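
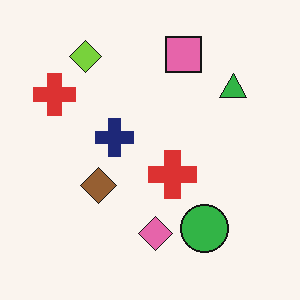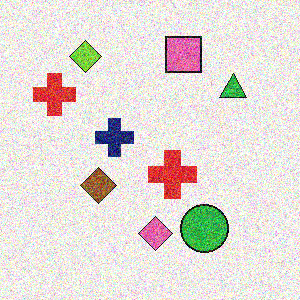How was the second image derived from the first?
It was degraded with strong gaussian noise.

Random speckle covers the whole image, including the flat background.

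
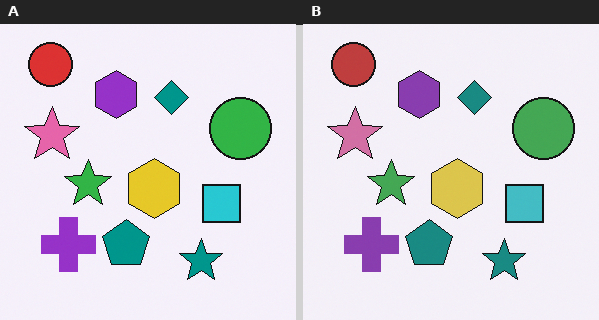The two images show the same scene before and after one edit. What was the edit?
This is the original image slightly desaturated.

All colors are more muted and greyish — a global saturation change.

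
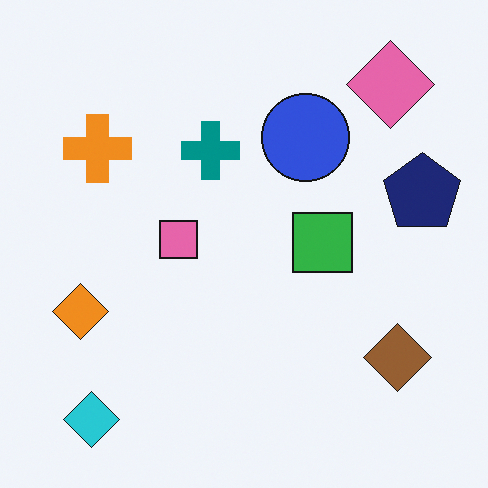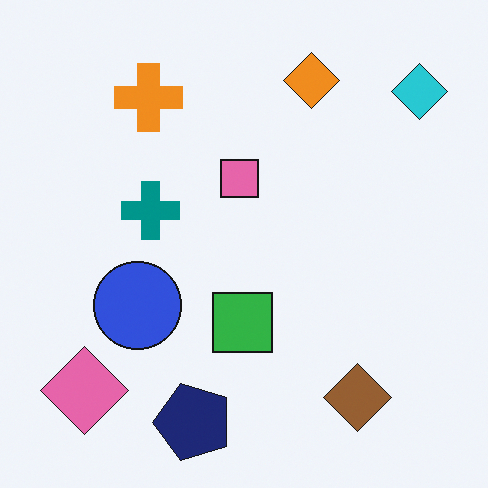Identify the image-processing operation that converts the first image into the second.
Transposed (reflected across the top-left ↔ bottom-right diagonal).

Shapes have swapped their row and column positions — what was in the top-right is now in the bottom-left — a diagonal reflection.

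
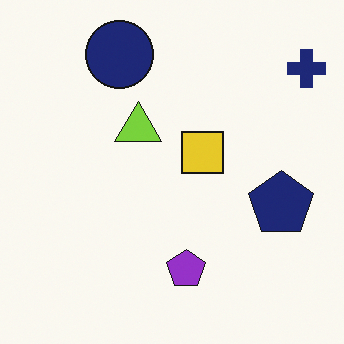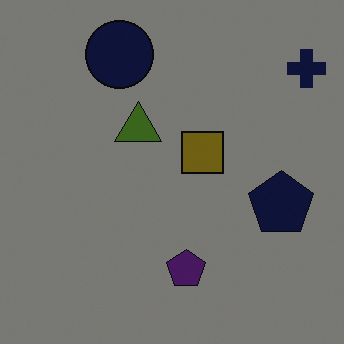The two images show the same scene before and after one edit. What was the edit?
The image was noticeably darkened.

Every pixel — background and shapes alike — is uniformly darkened.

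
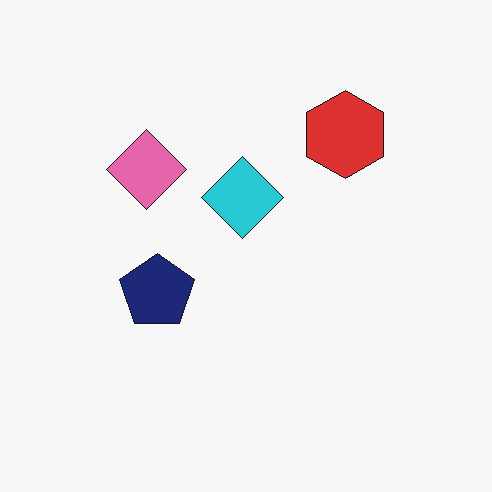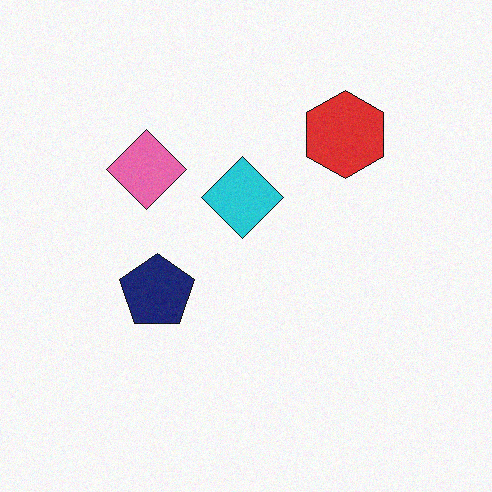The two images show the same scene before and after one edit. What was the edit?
It was degraded with subtle gaussian noise.

Random speckle covers the whole image, including the flat background.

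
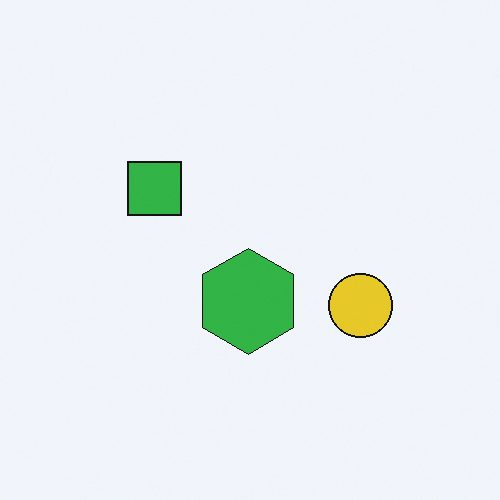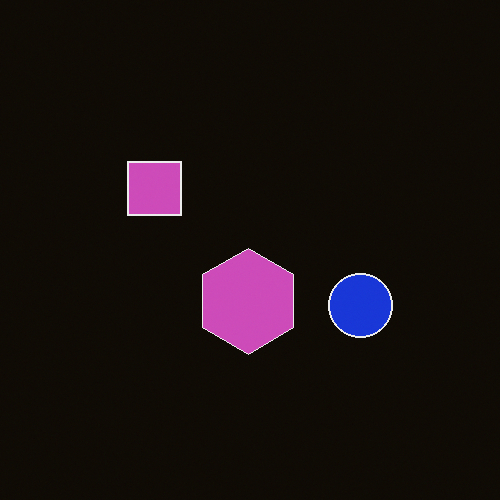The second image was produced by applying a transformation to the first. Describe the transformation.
The image was color-inverted (negative).

The light background has become dark and every shape's color is its complement — a photographic negative.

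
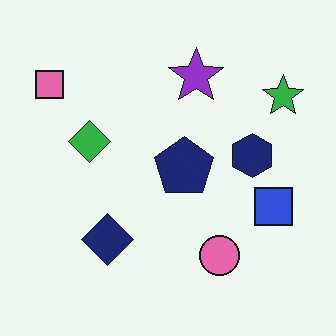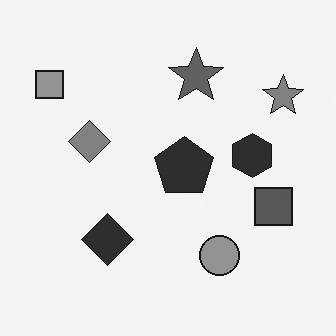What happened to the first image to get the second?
The second image is the first converted to grayscale.

All color is removed — every shape is now a shade of grey.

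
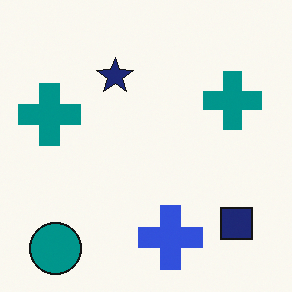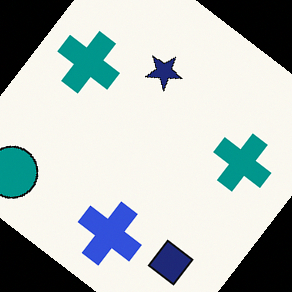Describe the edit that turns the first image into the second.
The transformation is: rotated clockwise by a large amount — several tens of degrees.

Every shape is tilted by the same angle and the image corners show triangular fill wedges — a whole-image rotation by a non-right angle.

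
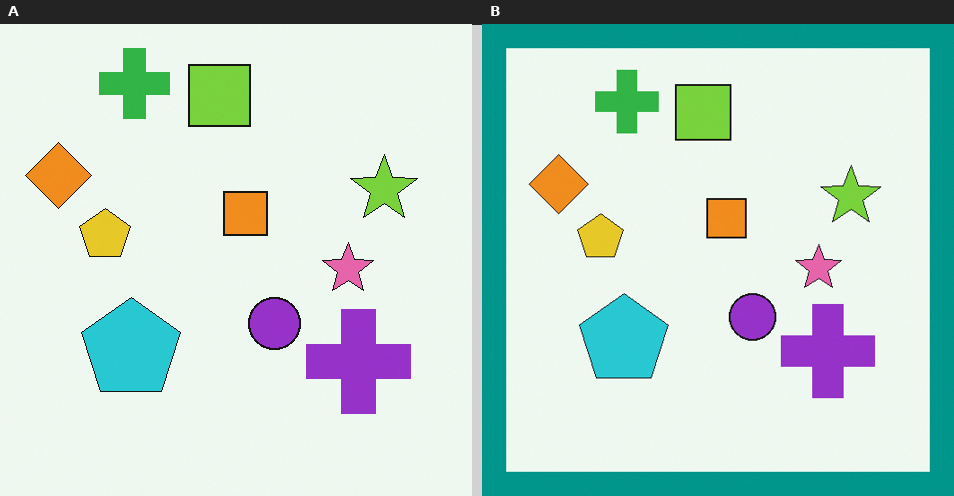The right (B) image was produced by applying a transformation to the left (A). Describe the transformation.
This is the original image framed with a teal border.

A solid teal frame runs around the edge of the right (B) image, with the content slightly shrunk inside it.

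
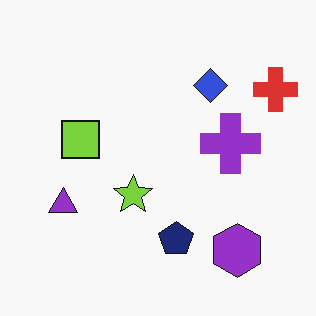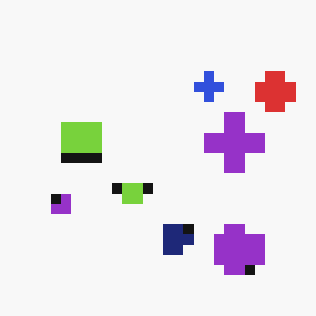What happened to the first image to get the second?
This is the original image heavily pixelated into large blocks.

Shapes are reduced to large square blocks; fine edges and outlines are lost — a downscale-then-upscale (mosaic) effect.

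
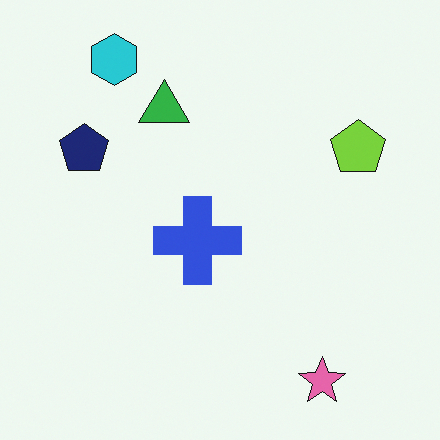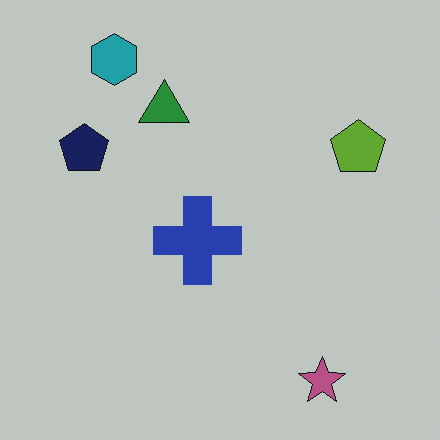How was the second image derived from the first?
Darkened a little.

Every pixel — background and shapes alike — is uniformly darkened.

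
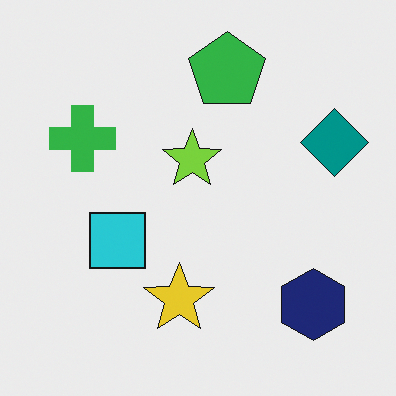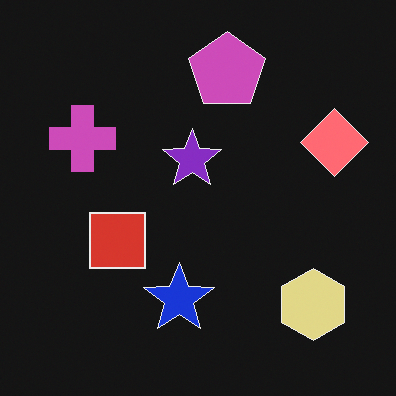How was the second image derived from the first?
The transformation is: color-inverted (negative).

The light background has become dark and every shape's color is its complement — a photographic negative.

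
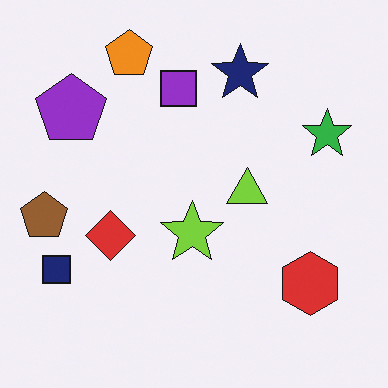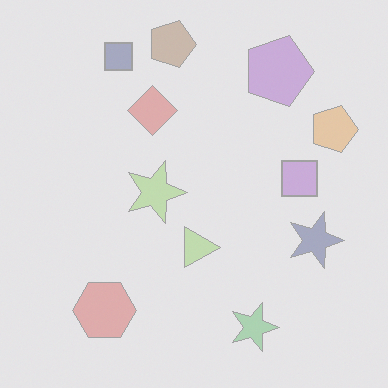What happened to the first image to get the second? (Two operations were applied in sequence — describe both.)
The transformation is: rotated 90° clockwise, then given much lower contrast.

The navy square sits in the bottom-left of the first image and the top-left of the second — consistent with a whole-image 90° clockwise rotation. Tones are pushed toward mid-grey across the whole image — a global contrast change.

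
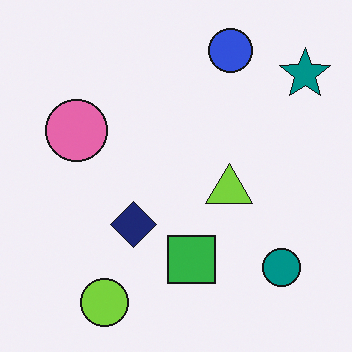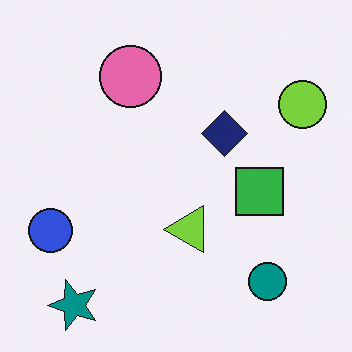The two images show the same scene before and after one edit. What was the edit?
The transformation is: transposed (reflected across the top-left ↔ bottom-right diagonal).

Shapes have swapped their row and column positions — what was in the top-right is now in the bottom-left — a diagonal reflection.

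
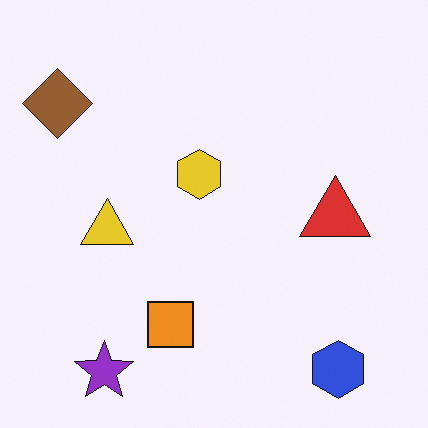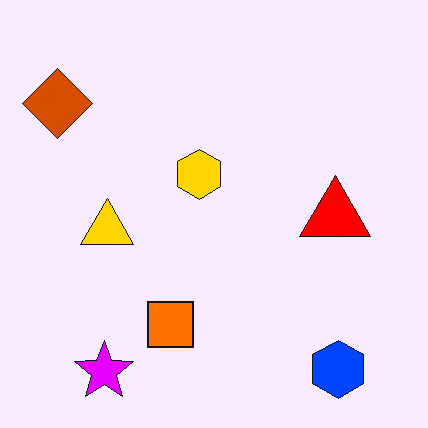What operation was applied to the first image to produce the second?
The transformation is: heavily oversaturated.

All colors are more vivid — a global saturation change.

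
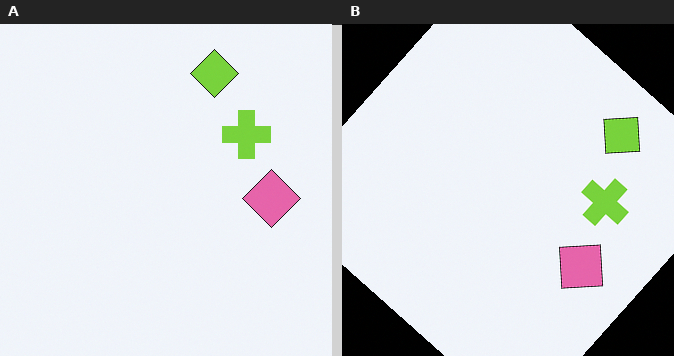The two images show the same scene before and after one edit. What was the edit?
The image was rotated clockwise by a large amount — several tens of degrees.

Every shape is tilted by the same angle and the image corners show triangular fill wedges — a whole-image rotation by a non-right angle.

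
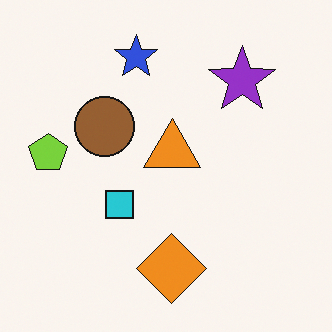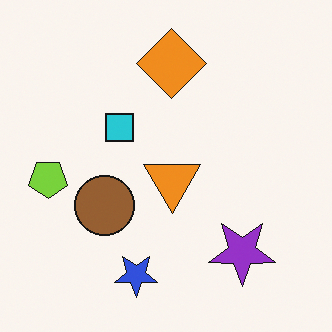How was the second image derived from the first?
Flipped vertically (top ↔ bottom).

The blue star is in the top of the first image and the bottom of the second — shapes on opposite sides of the horizontal midline have swapped in a mirror flip.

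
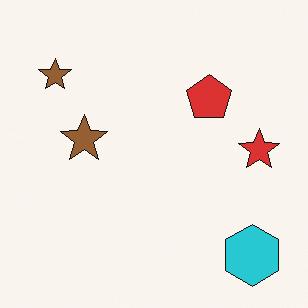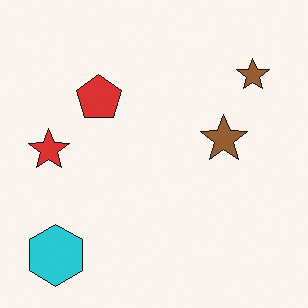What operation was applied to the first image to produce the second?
The image was flipped horizontally (left ↔ right).

The red star is in the right of the first image and the left of the second — shapes on opposite sides of the vertical midline have swapped in a mirror flip.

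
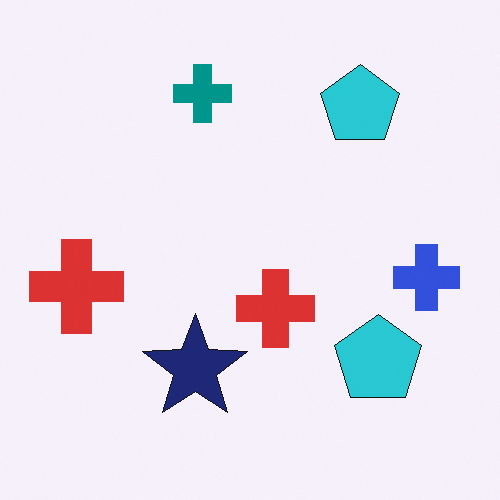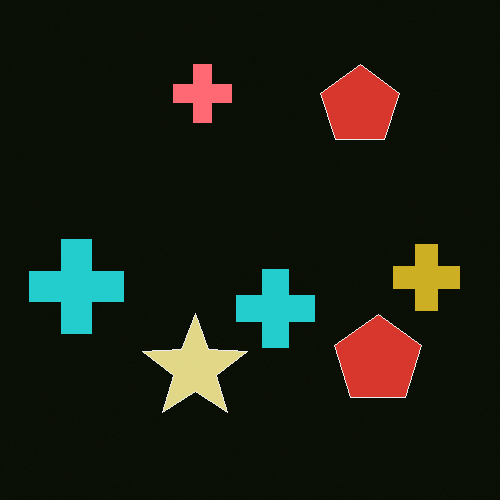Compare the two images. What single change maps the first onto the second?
Color-inverted (negative).

The light background has become dark and every shape's color is its complement — a photographic negative.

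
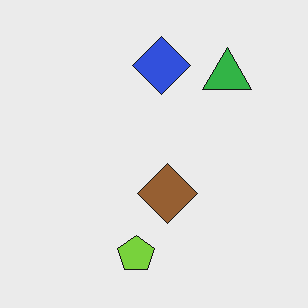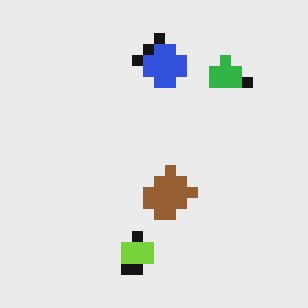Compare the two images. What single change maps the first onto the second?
This is the original image coarsely pixelated.

Shapes are reduced to large square blocks; fine edges and outlines are lost — a downscale-then-upscale (mosaic) effect.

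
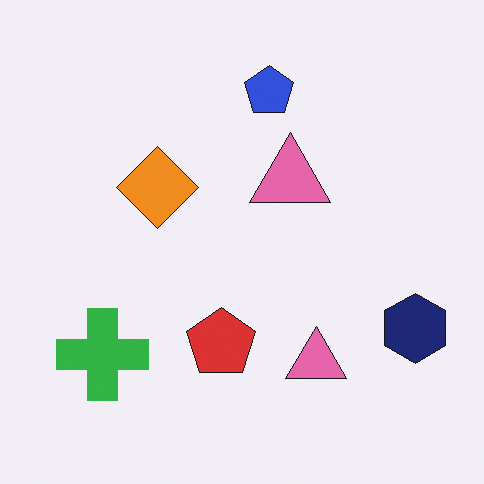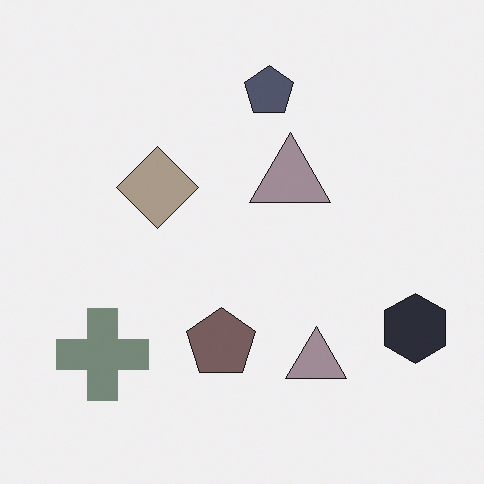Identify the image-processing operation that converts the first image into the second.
It was heavily desaturated.

All colors are more muted and greyish — a global saturation change.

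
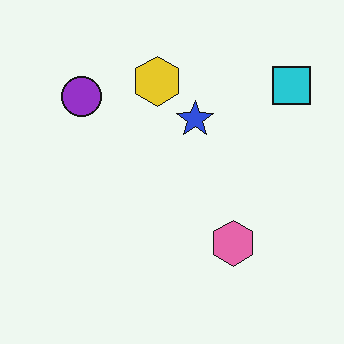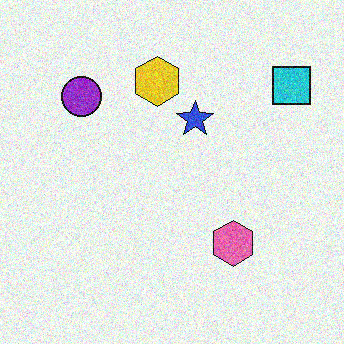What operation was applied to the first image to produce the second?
This is the original image degraded with moderate additive noise.

Random speckle covers the whole image, including the flat background.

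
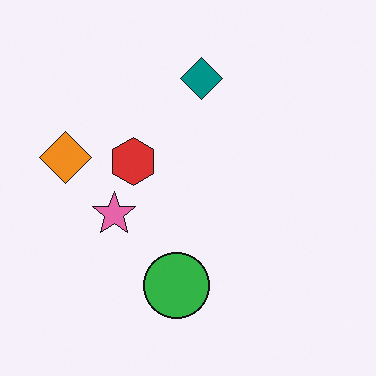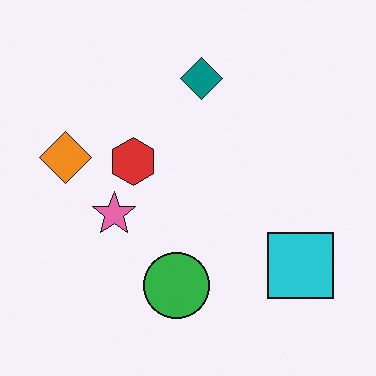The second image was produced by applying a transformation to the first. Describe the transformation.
The transformation is: overlaid with an additional cyan square.

A cyan square appears in the second image that is absent from the first.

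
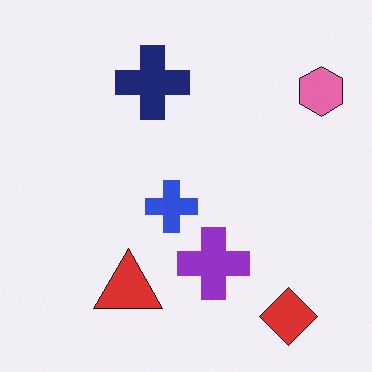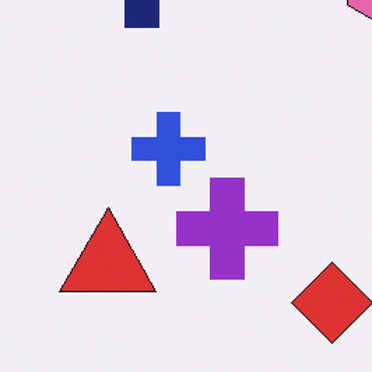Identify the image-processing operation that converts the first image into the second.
The transformation is: cropped to a modestly smaller region and rescaled.

The visible shapes are larger and the field of view is narrower; shapes near the original edges may be partly or wholly outside the frame — a crop-and-rescale.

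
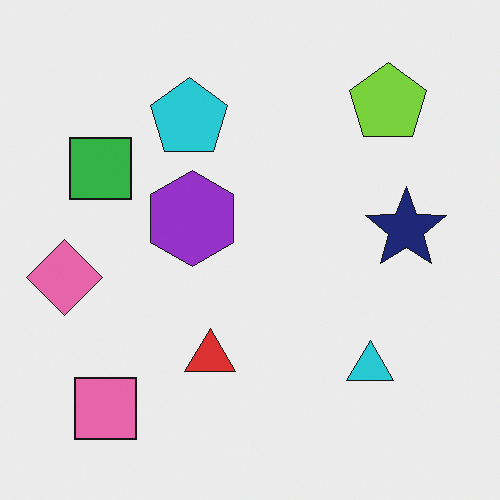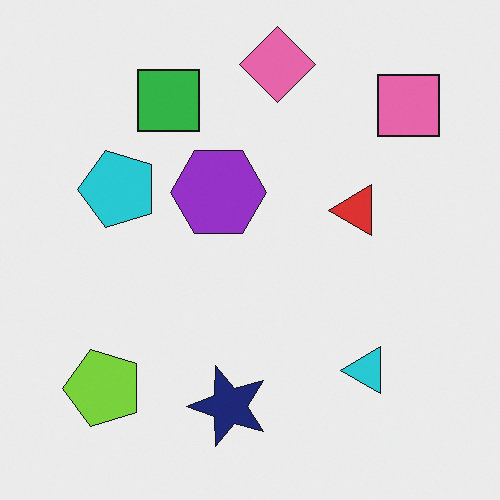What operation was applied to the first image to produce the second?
The transformation is: transposed (reflected across the top-left ↔ bottom-right diagonal).

Shapes have swapped their row and column positions — what was in the top-right is now in the bottom-left — a diagonal reflection.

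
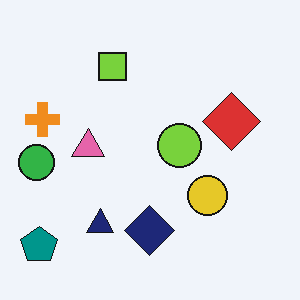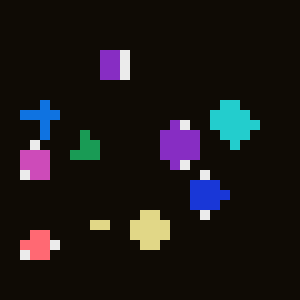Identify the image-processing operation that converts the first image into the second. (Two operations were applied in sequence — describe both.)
Coarsely pixelated, then color-inverted (negative).

Shapes are reduced to large square blocks; fine edges and outlines are lost — a downscale-then-upscale (mosaic) effect. The light background has become dark and every shape's color is its complement — a photographic negative.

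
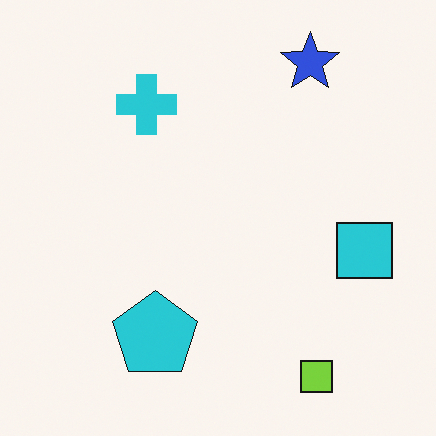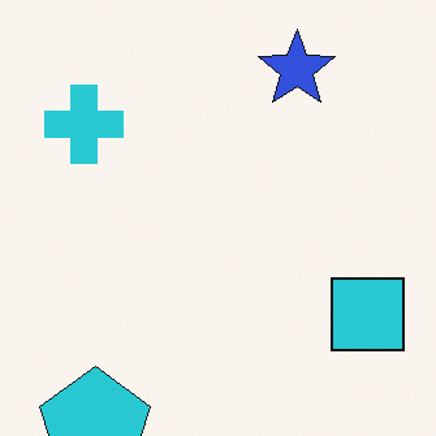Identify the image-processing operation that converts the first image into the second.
The image was cropped slightly and scaled back up.

The visible shapes are larger and the field of view is narrower; shapes near the original edges may be partly or wholly outside the frame — a crop-and-rescale.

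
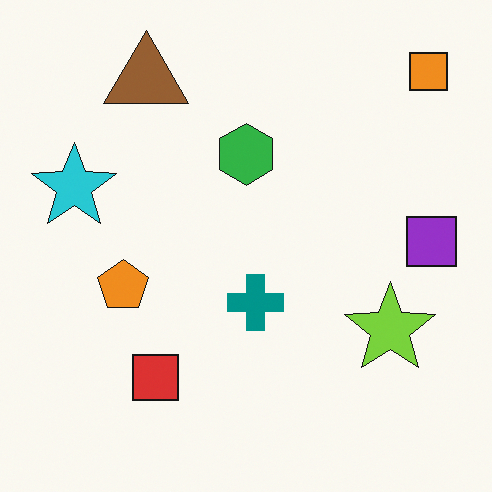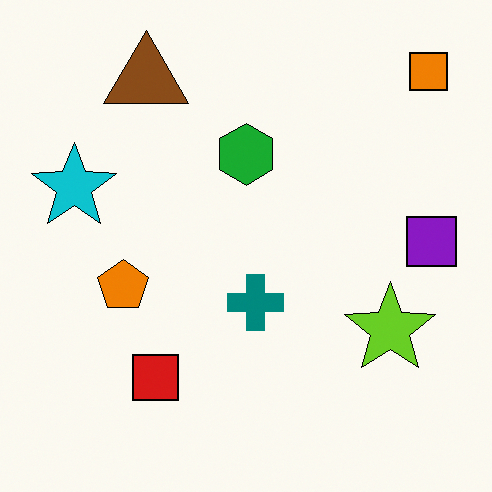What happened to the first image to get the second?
This is the original image given slightly increased contrast.

Tones are pushed away from mid-grey across the whole image — a global contrast change.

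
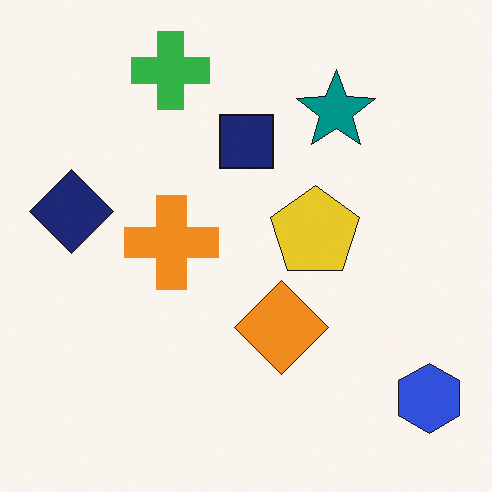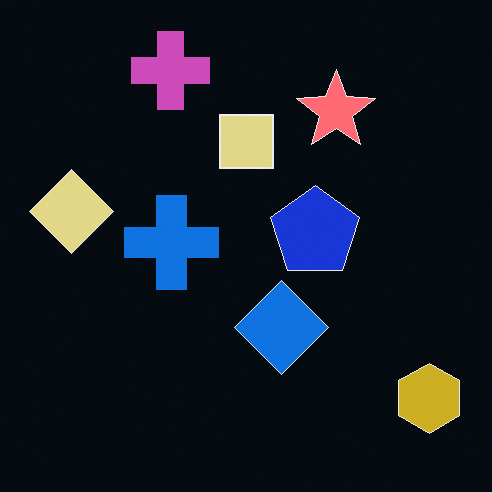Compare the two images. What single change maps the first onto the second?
The second image is the first color-inverted (negative).

The light background has become dark and every shape's color is its complement — a photographic negative.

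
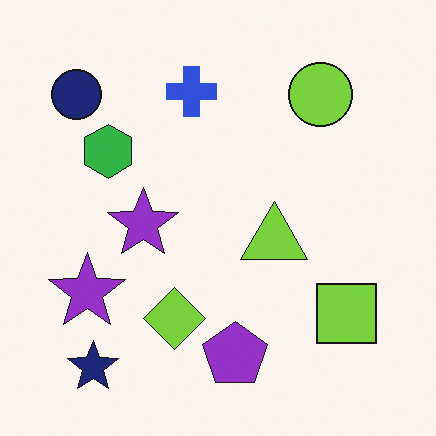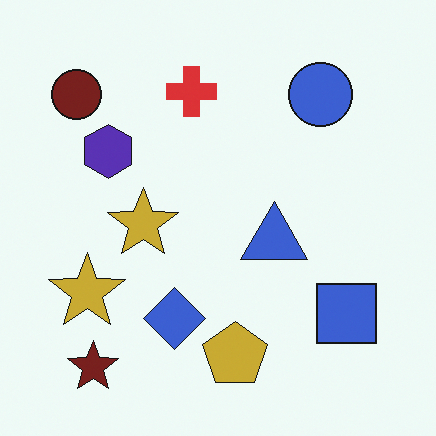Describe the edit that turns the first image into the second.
The image was hue-shifted by a moderate amount.

Every shape's color has rotated by the same amount around the hue wheel — a uniform hue shift.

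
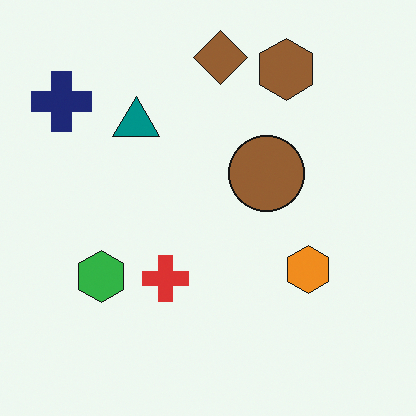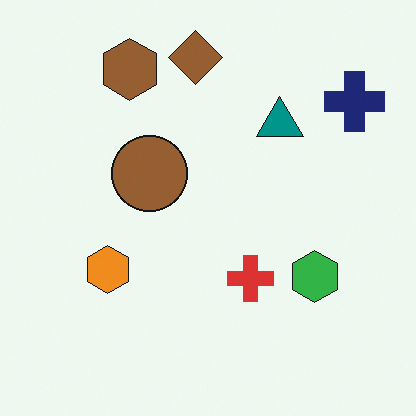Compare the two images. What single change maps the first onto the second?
The image was flipped horizontally (left ↔ right).

The navy cross is in the top-left of the first image and the top-right of the second — shapes on opposite sides of the vertical midline have swapped in a mirror flip.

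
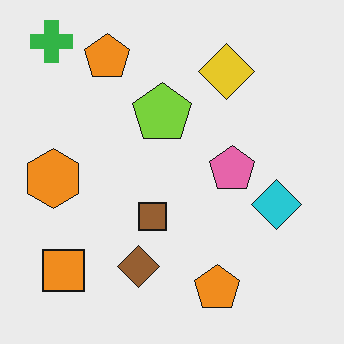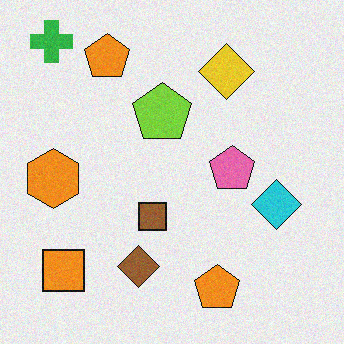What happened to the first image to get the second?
The image was degraded with subtle gaussian noise.

Random speckle covers the whole image, including the flat background.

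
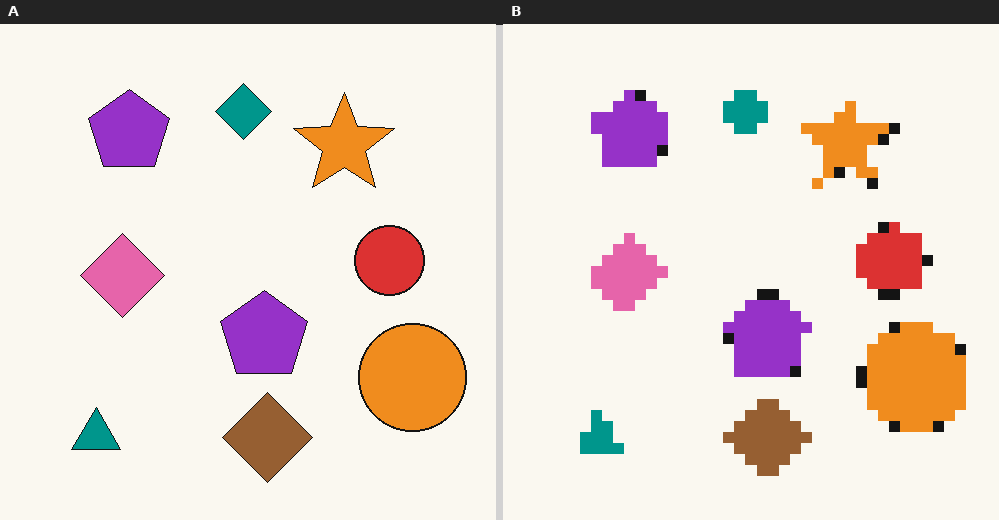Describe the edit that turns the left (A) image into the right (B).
It was heavily pixelated into large blocks.

Shapes are reduced to large square blocks; fine edges and outlines are lost — a downscale-then-upscale (mosaic) effect.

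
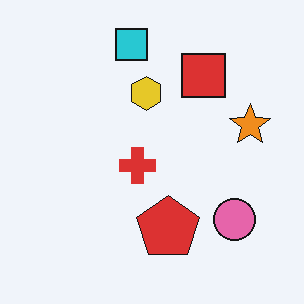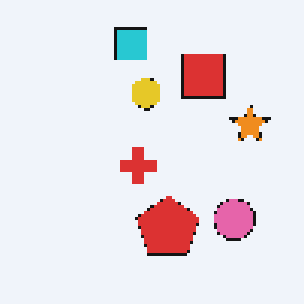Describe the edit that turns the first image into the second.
The image was lightly pixelated (a mild mosaic effect).

Shapes are reduced to large square blocks; fine edges and outlines are lost — a downscale-then-upscale (mosaic) effect.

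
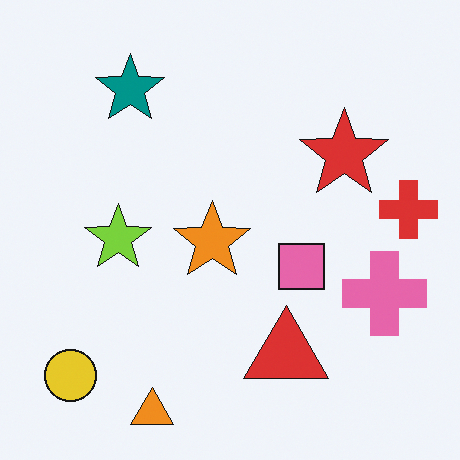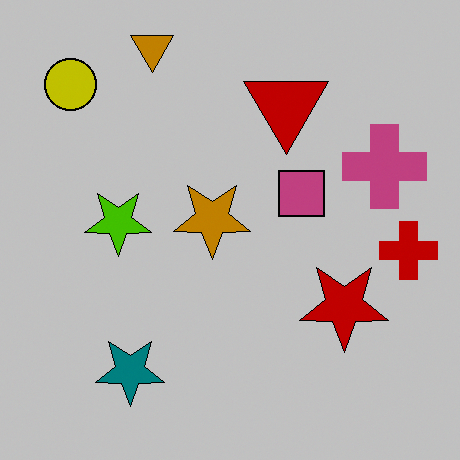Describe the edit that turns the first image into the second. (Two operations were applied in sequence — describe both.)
The transformation is: aggressively posterized, then flipped vertically (top ↔ bottom).

Each flat color has snapped to a coarser quantized level — most visibly, the near-white background has dropped to a flat grey. The orange triangle is in the bottom-left of the first image and the top-left of the second — shapes on opposite sides of the horizontal midline have swapped in a mirror flip.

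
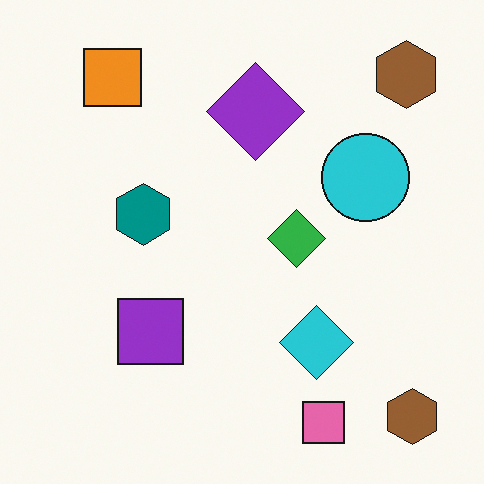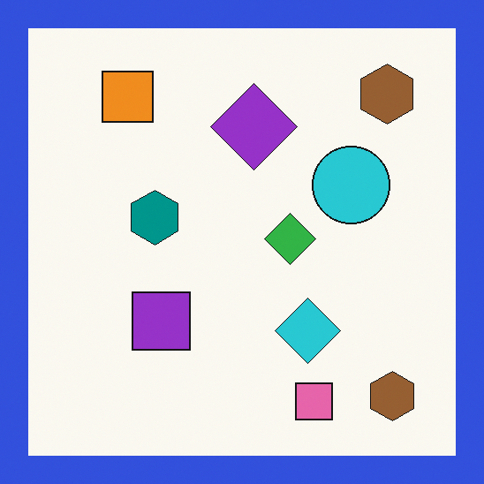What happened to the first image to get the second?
Framed with a blue border.

A solid blue frame runs around the edge of the second image, with the content slightly shrunk inside it.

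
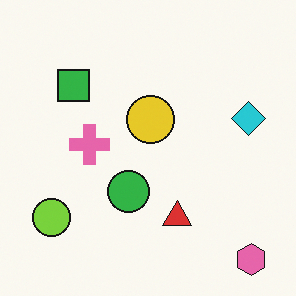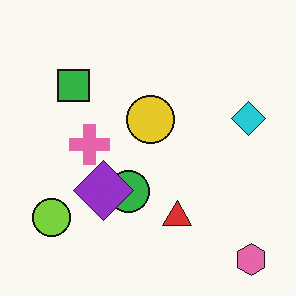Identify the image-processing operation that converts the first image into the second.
The transformation is: overlaid with an additional purple diamond.

A purple diamond appears in the second image that is absent from the first.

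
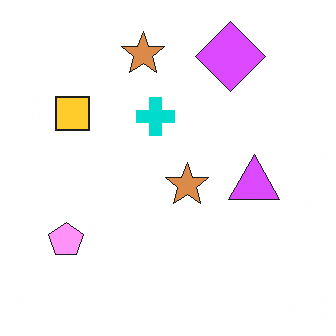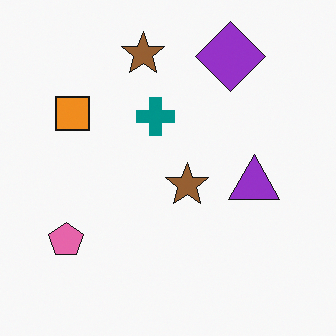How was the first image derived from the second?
This is the original image substantially brightened.

Every pixel — background and shapes alike — is uniformly brightened.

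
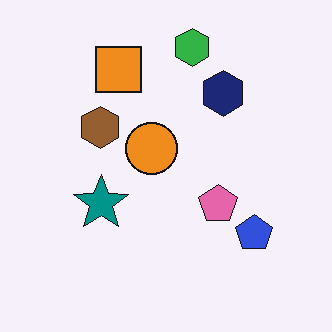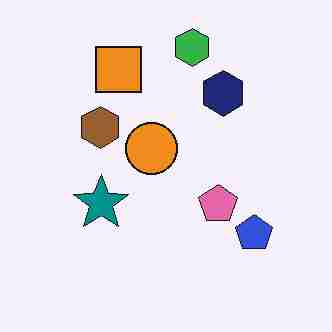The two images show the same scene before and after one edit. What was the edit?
The image was heavily JPEG-compressed with obvious blocking artifacts.

Blocky 8×8 compression artifacts appear around shape edges and the flat background shows ringing — characteristic JPEG degradation.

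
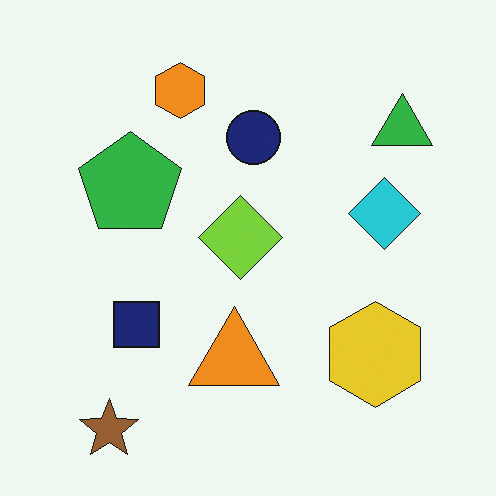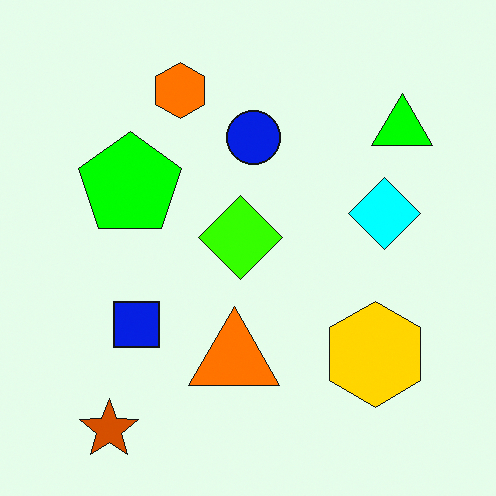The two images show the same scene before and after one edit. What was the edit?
The second image is the first made much more vivid (saturation change).

All colors are more vivid — a global saturation change.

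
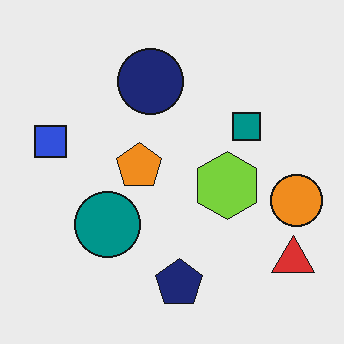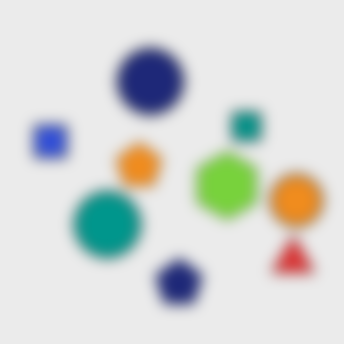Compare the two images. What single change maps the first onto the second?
The second image is the first strongly gaussian-blurred.

Shape edges and outlines are uniformly softened across the whole image.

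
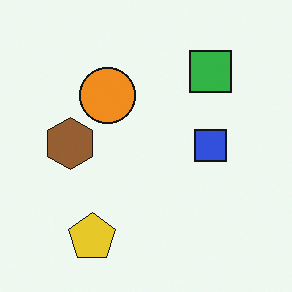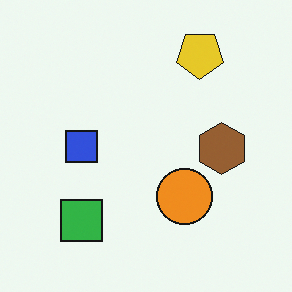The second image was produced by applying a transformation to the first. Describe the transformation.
The second image is the first rotated 180°.

The yellow pentagon sits in the bottom-left of the first image and the top-right of the second — consistent with a whole-image 180° rotation.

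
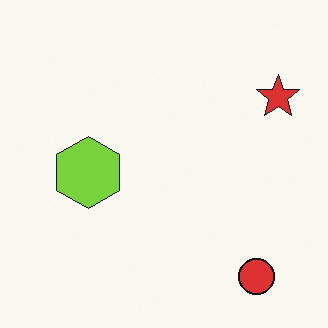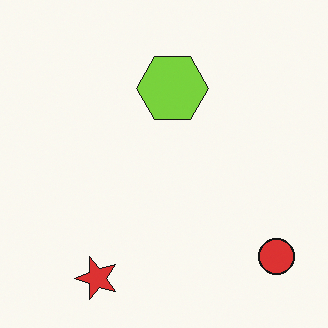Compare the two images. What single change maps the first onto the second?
The second image is the first transposed (reflected across the top-left ↔ bottom-right diagonal).

Shapes have swapped their row and column positions — what was in the top-right is now in the bottom-left — a diagonal reflection.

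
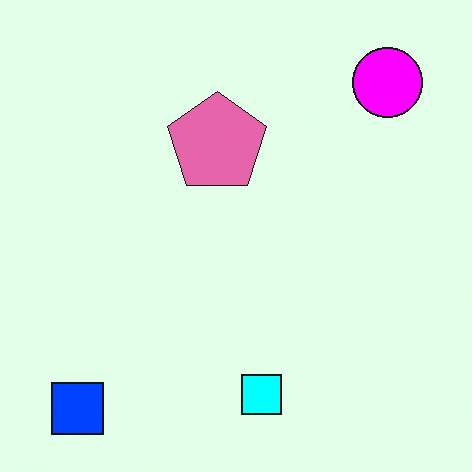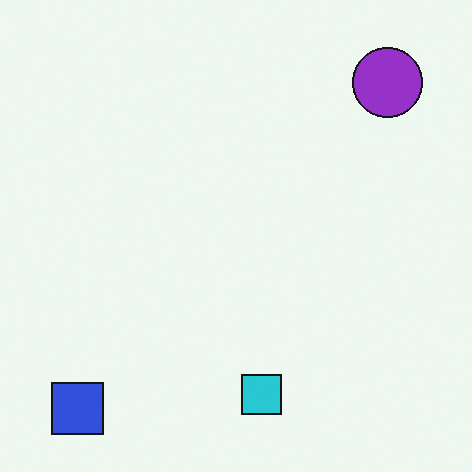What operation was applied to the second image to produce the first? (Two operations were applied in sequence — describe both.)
Heavily oversaturated, then overlaid with an additional pink pentagon.

All colors are more vivid — a global saturation change. A pink pentagon appears in the first image that is absent from the second.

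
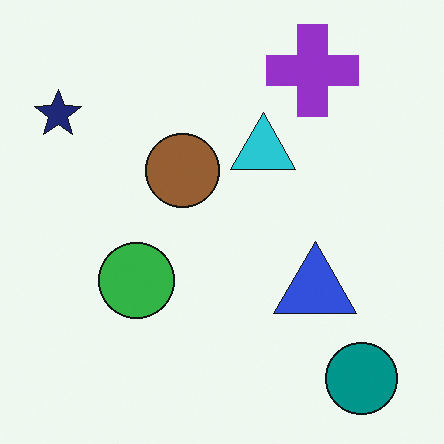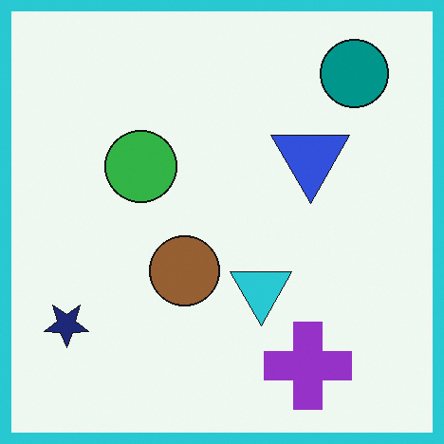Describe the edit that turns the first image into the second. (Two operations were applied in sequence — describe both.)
Flipped vertically (top ↔ bottom), then framed with a cyan border.

The teal circle is in the bottom-right of the first image and the top-right of the second — shapes on opposite sides of the horizontal midline have swapped in a mirror flip. A solid cyan frame runs around the edge of the second image, with the content slightly shrunk inside it.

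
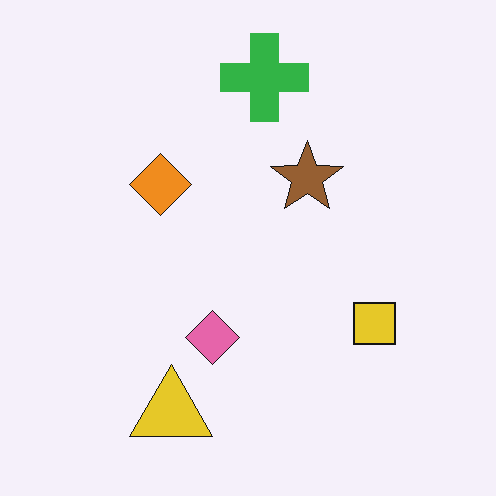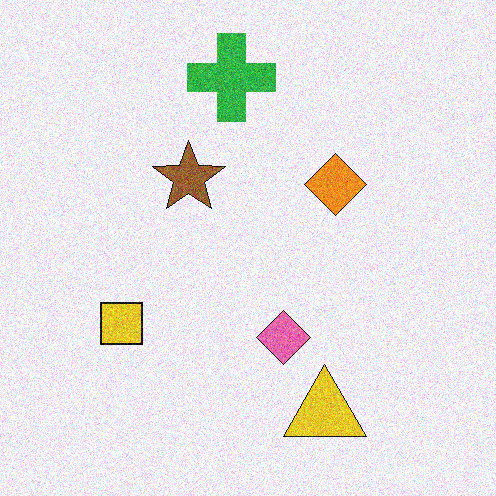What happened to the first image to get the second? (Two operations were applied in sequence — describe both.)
It was flipped horizontally (left ↔ right), then degraded with moderate additive noise.

The yellow square is in the right of the first image and the left of the second — shapes on opposite sides of the vertical midline have swapped in a mirror flip. Random speckle covers the whole image, including the flat background.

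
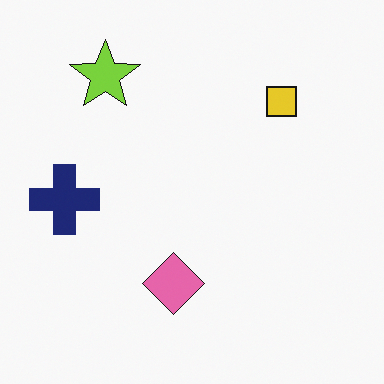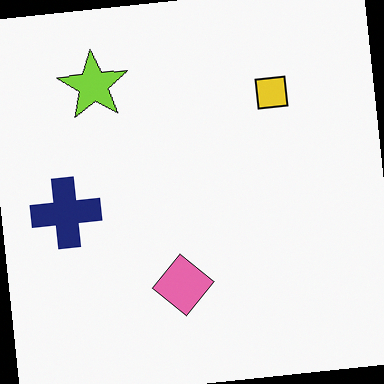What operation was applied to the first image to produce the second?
The transformation is: rotated counter-clockwise by a few degrees.

Every shape is tilted by the same angle and the image corners show triangular fill wedges — a whole-image rotation by a non-right angle.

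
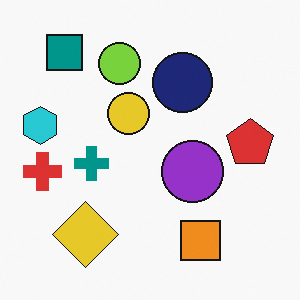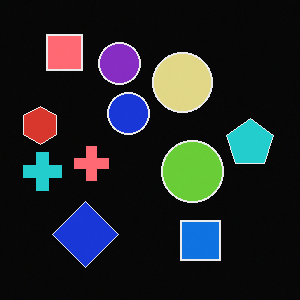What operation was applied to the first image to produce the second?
The second image is the first color-inverted (negative).

The light background has become dark and every shape's color is its complement — a photographic negative.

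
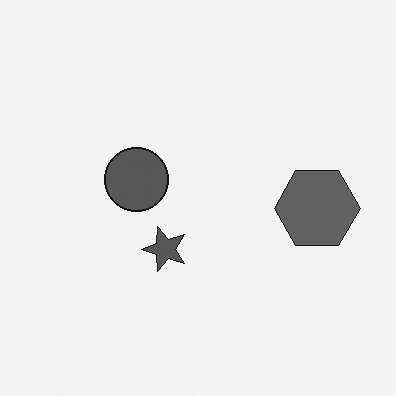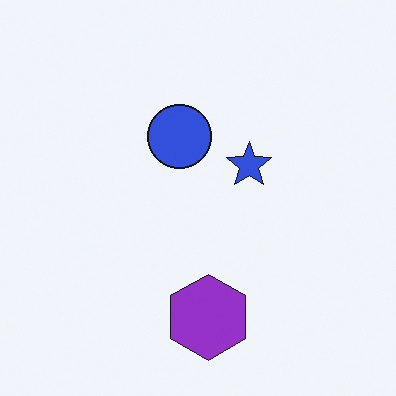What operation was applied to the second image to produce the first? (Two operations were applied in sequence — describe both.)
This is the original image converted to grayscale, then transposed (reflected across the top-left ↔ bottom-right diagonal).

All color is removed — every shape is now a shade of grey. Shapes have swapped their row and column positions — what was in the top-right is now in the bottom-left — a diagonal reflection.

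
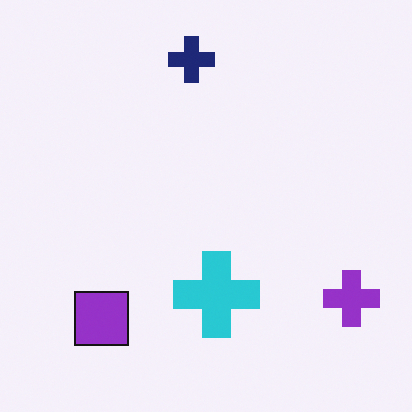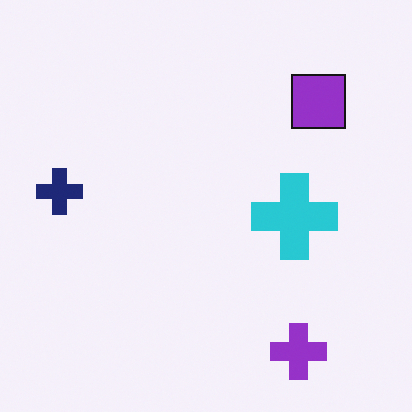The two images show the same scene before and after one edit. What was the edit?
The transformation is: transposed (reflected across the top-left ↔ bottom-right diagonal).

Shapes have swapped their row and column positions — what was in the top-right is now in the bottom-left — a diagonal reflection.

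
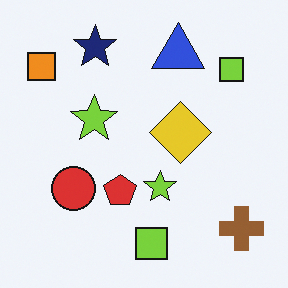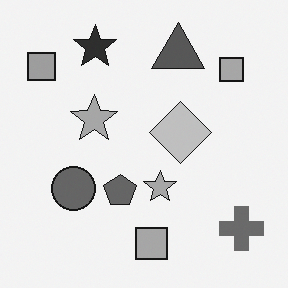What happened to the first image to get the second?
This is the original image converted to grayscale.

All color is removed — every shape is now a shade of grey.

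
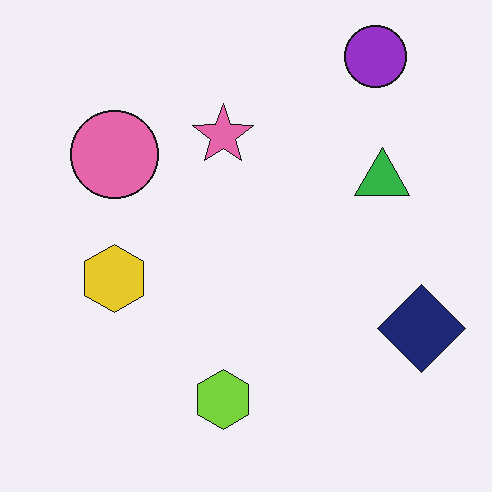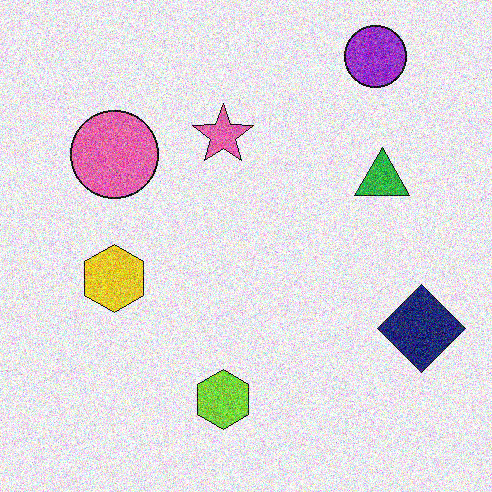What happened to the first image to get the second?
The second image is the first degraded with heavy additive noise.

Random speckle covers the whole image, including the flat background.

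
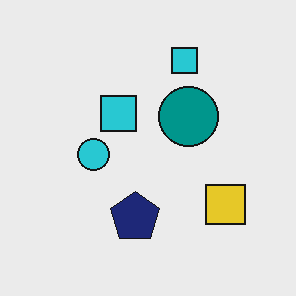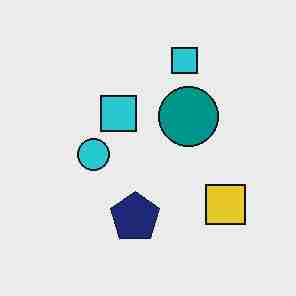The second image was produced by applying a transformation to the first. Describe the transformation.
This is the original image heavily JPEG-compressed with obvious blocking artifacts.

Blocky 8×8 compression artifacts appear around shape edges and the flat background shows ringing — characteristic JPEG degradation.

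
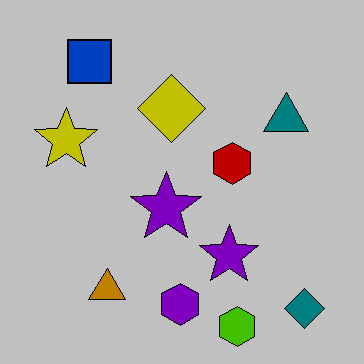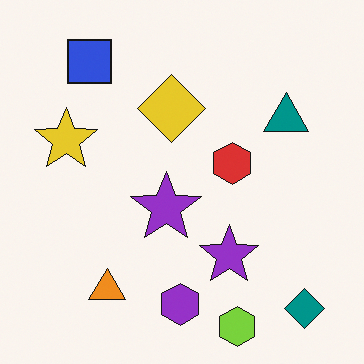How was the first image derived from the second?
This is the original image heavily posterized to just a handful of flat colors.

Each flat color has snapped to a coarser quantized level — most visibly, the near-white background has dropped to a flat grey.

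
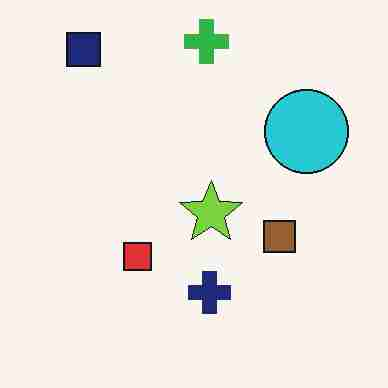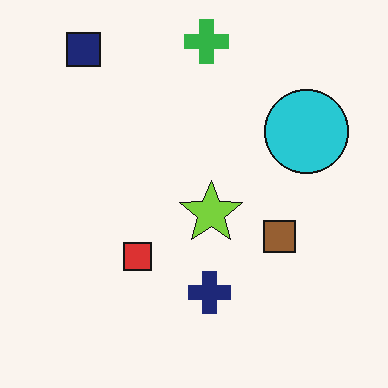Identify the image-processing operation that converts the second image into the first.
It was degraded with heavy JPEG compression.

Blocky 8×8 compression artifacts appear around shape edges and the flat background shows ringing — characteristic JPEG degradation.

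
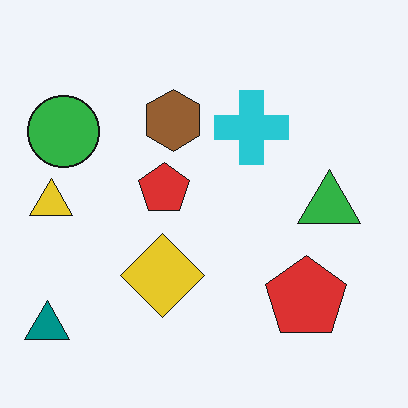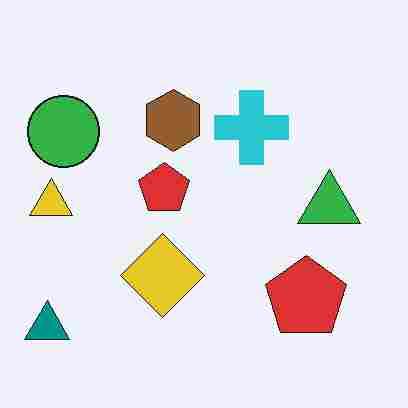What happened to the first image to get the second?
This is the original image degraded with heavy JPEG compression.

Blocky 8×8 compression artifacts appear around shape edges and the flat background shows ringing — characteristic JPEG degradation.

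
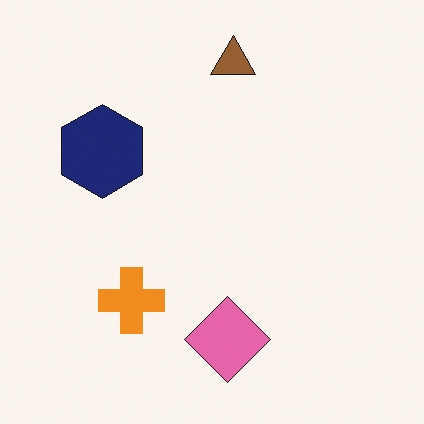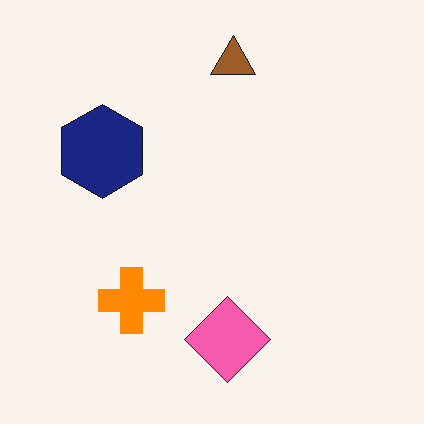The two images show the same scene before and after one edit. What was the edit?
The transformation is: slightly oversaturated.

All colors are more vivid — a global saturation change.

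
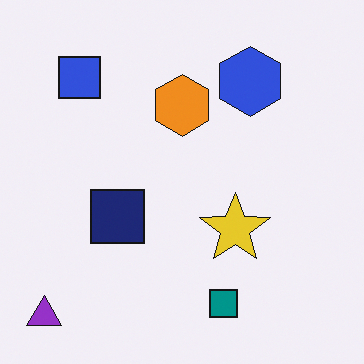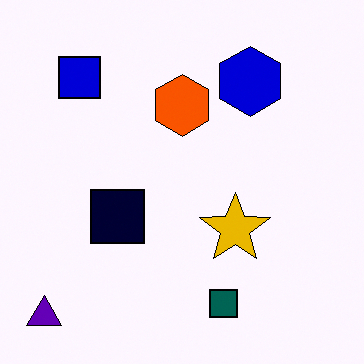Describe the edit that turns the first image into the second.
Boosted in contrast.

Tones are pushed away from mid-grey across the whole image — a global contrast change.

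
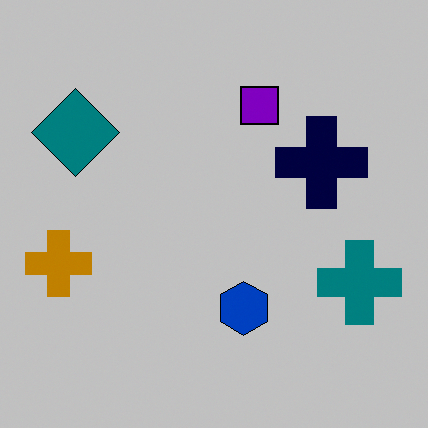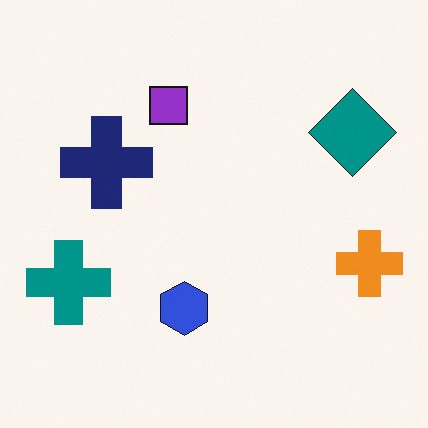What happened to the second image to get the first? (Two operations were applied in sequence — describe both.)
It was aggressively posterized, then flipped horizontally (left ↔ right).

Each flat color has snapped to a coarser quantized level — most visibly, the near-white background has dropped to a flat grey. The orange cross is in the right of the second image and the left of the first — shapes on opposite sides of the vertical midline have swapped in a mirror flip.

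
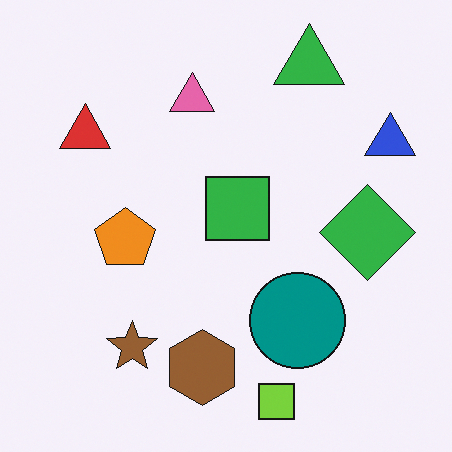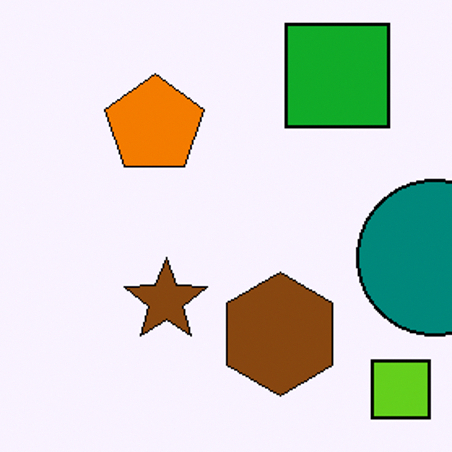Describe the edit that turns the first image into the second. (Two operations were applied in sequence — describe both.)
The image was given slightly increased contrast, then cropped to a noticeably smaller region and rescaled.

Tones are pushed away from mid-grey across the whole image — a global contrast change. The visible shapes are larger and the field of view is narrower; shapes near the original edges may be partly or wholly outside the frame — a crop-and-rescale.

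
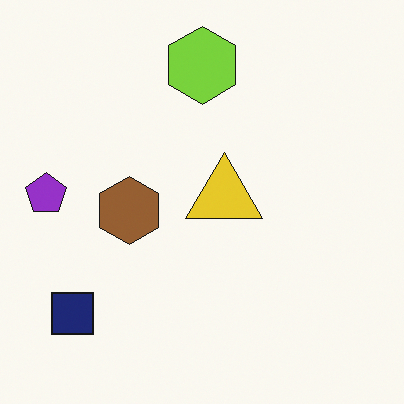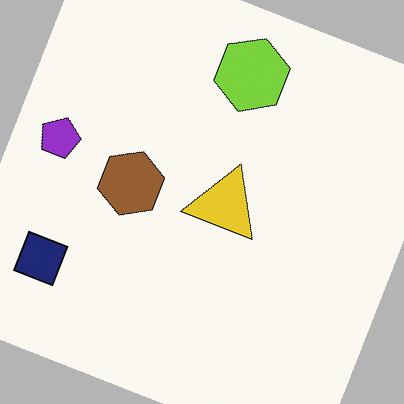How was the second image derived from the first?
It was rotated clockwise by a moderate amount.

Every shape is tilted by the same angle and the image corners show triangular fill wedges — a whole-image rotation by a non-right angle.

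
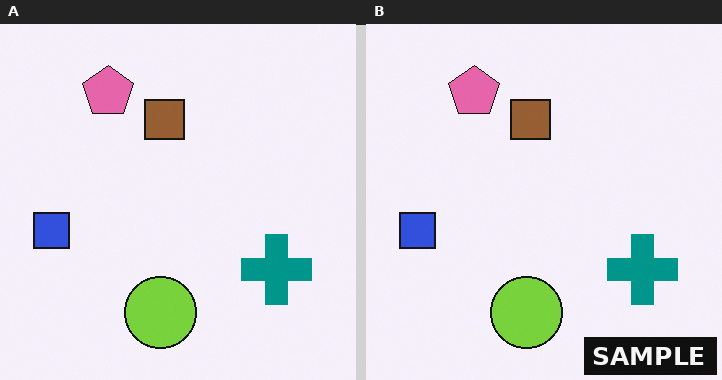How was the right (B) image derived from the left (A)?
Watermarked with the text "SAMPLE" in the lower-right corner.

A dark label reading "SAMPLE" appears in the lower-right corner.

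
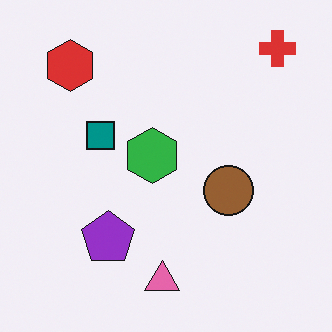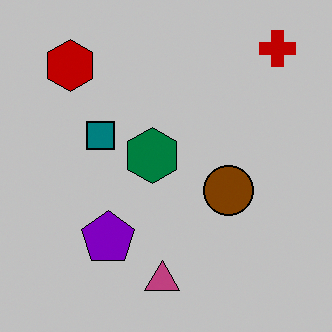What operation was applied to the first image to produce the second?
It was aggressively posterized.

Each flat color has snapped to a coarser quantized level — most visibly, the near-white background has dropped to a flat grey.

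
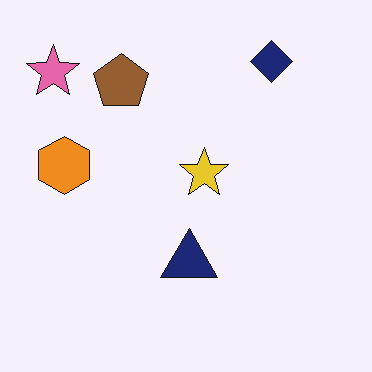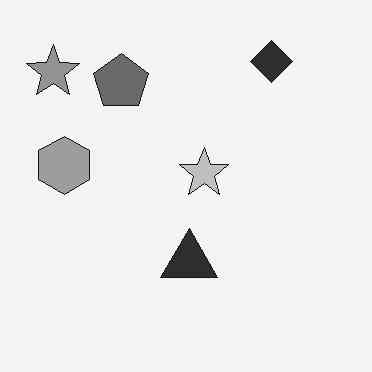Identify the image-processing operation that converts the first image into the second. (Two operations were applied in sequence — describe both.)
It was converted to grayscale, then JPEG-compressed with visible artifacts.

All color is removed — every shape is now a shade of grey. Blocky 8×8 compression artifacts appear around shape edges and the flat background shows ringing — characteristic JPEG degradation.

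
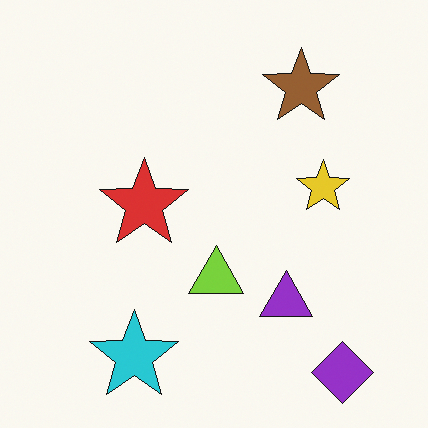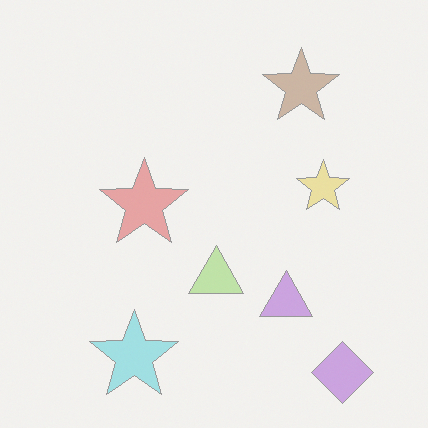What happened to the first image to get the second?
This is the original image given much lower contrast.

Tones are pushed toward mid-grey across the whole image — a global contrast change.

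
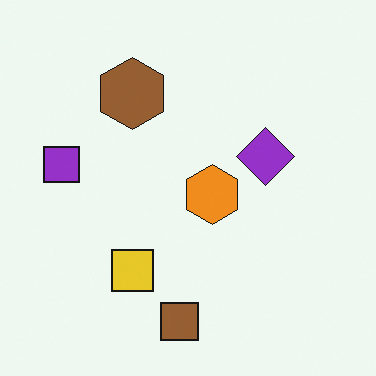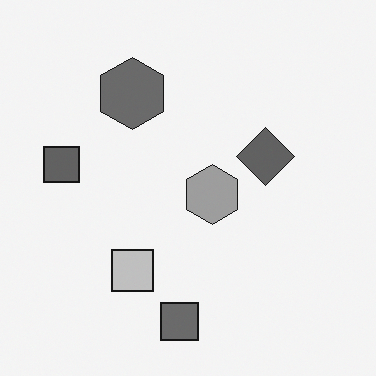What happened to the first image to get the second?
This is the original image converted to grayscale.

All color is removed — every shape is now a shade of grey.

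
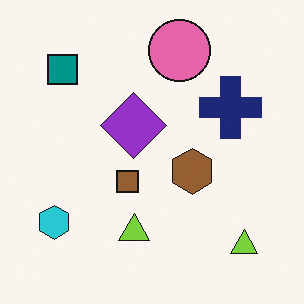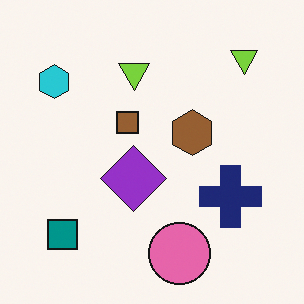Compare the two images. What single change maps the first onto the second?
The transformation is: flipped vertically (top ↔ bottom).

The pink circle is in the top of the first image and the bottom of the second — shapes on opposite sides of the horizontal midline have swapped in a mirror flip.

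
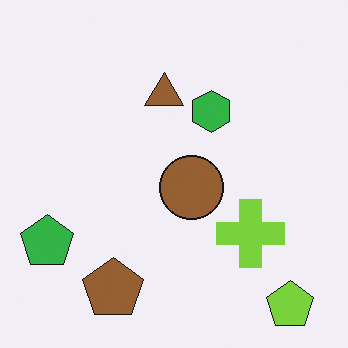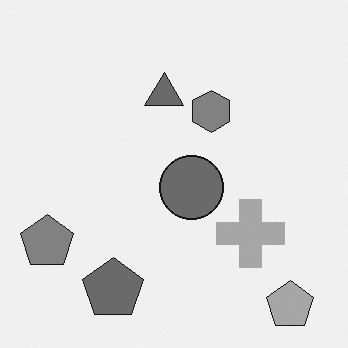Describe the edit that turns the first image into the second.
Converted to grayscale.

All color is removed — every shape is now a shade of grey.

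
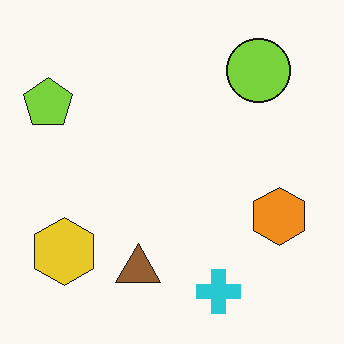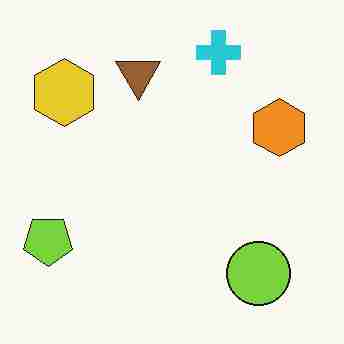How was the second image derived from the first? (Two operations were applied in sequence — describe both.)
The transformation is: degraded with heavy JPEG compression, then flipped vertically (top ↔ bottom).

Blocky 8×8 compression artifacts appear around shape edges and the flat background shows ringing — characteristic JPEG degradation. The cyan cross is in the bottom of the first image and the top of the second — shapes on opposite sides of the horizontal midline have swapped in a mirror flip.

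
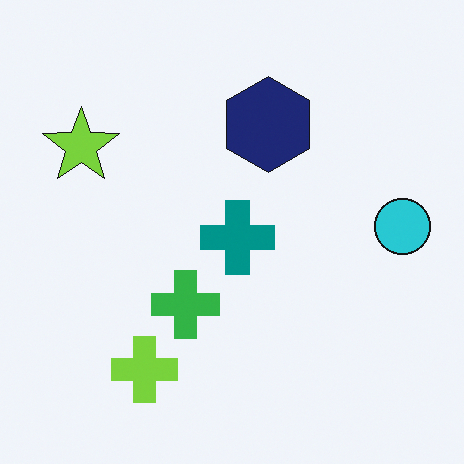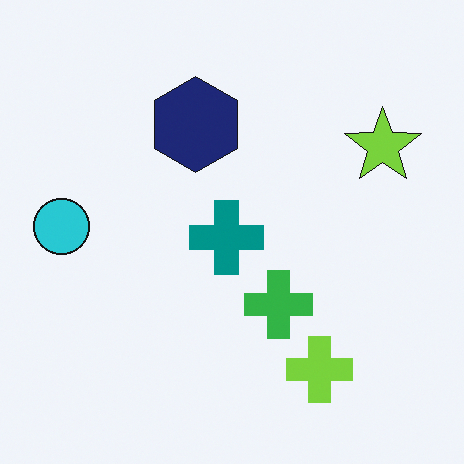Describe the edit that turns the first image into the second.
It was flipped horizontally (left ↔ right).

The cyan circle is in the right of the first image and the left of the second — shapes on opposite sides of the vertical midline have swapped in a mirror flip.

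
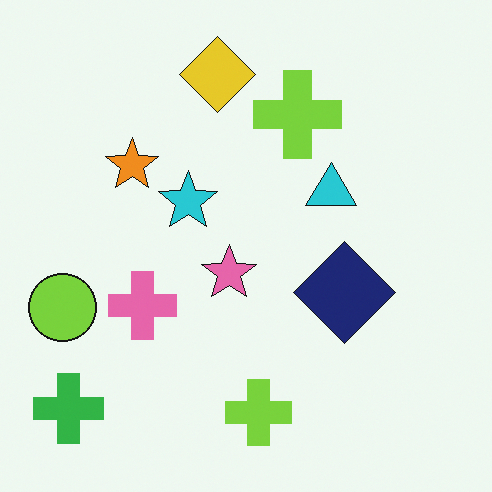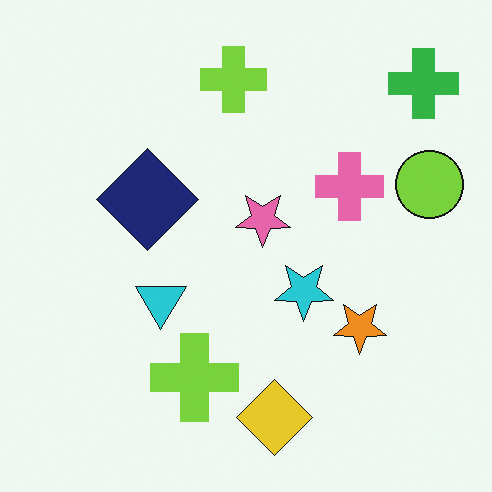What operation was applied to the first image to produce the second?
This is the original image rotated 180°.

The green cross sits in the bottom-left of the first image and the top-right of the second — consistent with a whole-image 180° rotation.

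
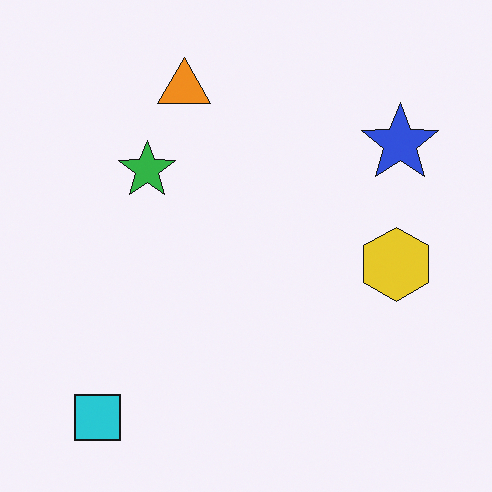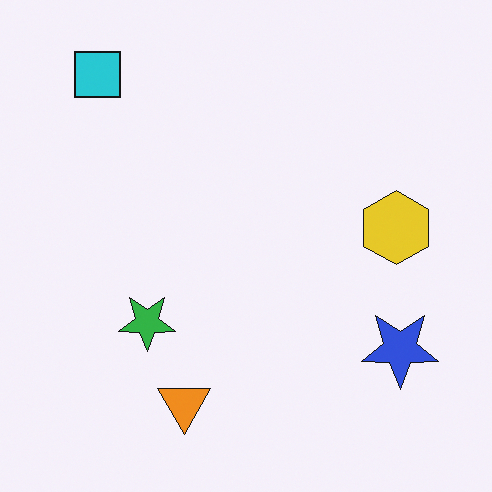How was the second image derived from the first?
The image was flipped vertically (top ↔ bottom).

The cyan square is in the bottom-left of the first image and the top-left of the second — shapes on opposite sides of the horizontal midline have swapped in a mirror flip.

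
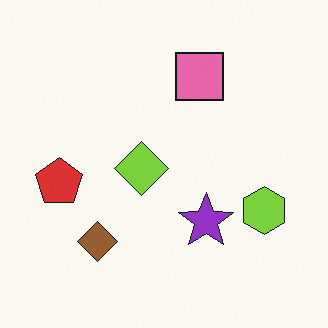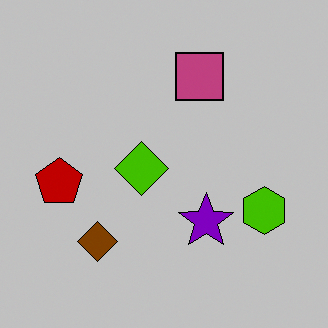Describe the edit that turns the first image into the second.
This is the original image aggressively posterized.

Each flat color has snapped to a coarser quantized level — most visibly, the near-white background has dropped to a flat grey.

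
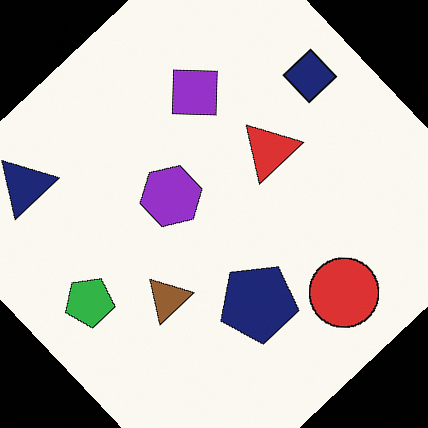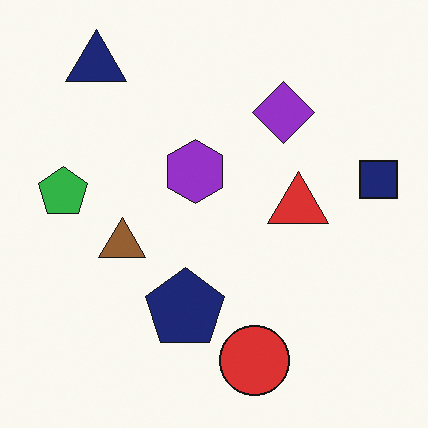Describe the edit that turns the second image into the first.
The transformation is: rotated counter-clockwise by a large amount — several tens of degrees.

Every shape is tilted by the same angle and the image corners show triangular fill wedges — a whole-image rotation by a non-right angle.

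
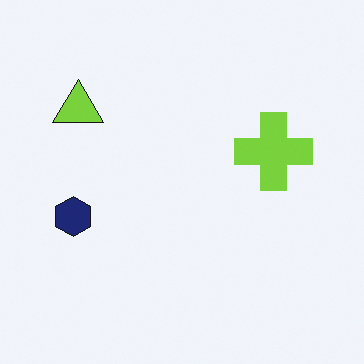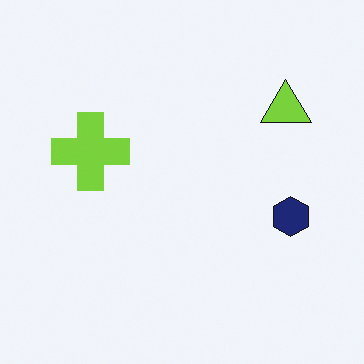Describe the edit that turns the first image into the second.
The transformation is: flipped horizontally (left ↔ right).

The navy hexagon is in the left of the first image and the right of the second — shapes on opposite sides of the vertical midline have swapped in a mirror flip.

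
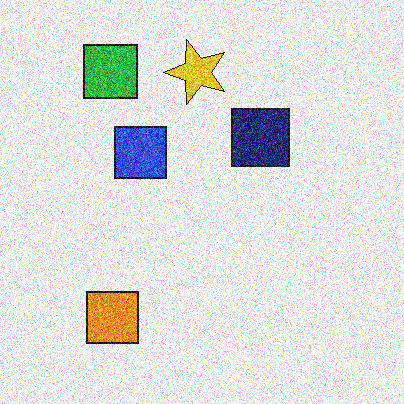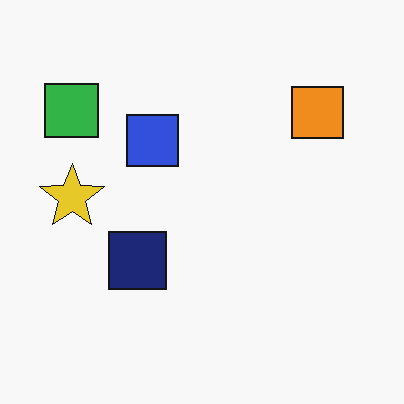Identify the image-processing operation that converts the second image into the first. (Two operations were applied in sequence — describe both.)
This is the original image transposed (reflected across the top-left ↔ bottom-right diagonal), then degraded with a thick layer of grain.

Shapes have swapped their row and column positions — what was in the top-right is now in the bottom-left — a diagonal reflection. Random speckle covers the whole image, including the flat background.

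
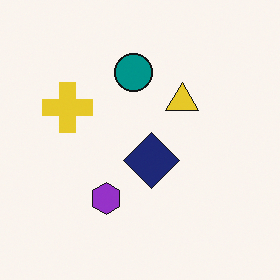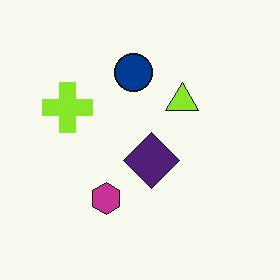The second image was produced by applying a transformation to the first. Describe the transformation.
The image was hue-shifted by a small amount.

Every shape's color has rotated by the same amount around the hue wheel — a uniform hue shift.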